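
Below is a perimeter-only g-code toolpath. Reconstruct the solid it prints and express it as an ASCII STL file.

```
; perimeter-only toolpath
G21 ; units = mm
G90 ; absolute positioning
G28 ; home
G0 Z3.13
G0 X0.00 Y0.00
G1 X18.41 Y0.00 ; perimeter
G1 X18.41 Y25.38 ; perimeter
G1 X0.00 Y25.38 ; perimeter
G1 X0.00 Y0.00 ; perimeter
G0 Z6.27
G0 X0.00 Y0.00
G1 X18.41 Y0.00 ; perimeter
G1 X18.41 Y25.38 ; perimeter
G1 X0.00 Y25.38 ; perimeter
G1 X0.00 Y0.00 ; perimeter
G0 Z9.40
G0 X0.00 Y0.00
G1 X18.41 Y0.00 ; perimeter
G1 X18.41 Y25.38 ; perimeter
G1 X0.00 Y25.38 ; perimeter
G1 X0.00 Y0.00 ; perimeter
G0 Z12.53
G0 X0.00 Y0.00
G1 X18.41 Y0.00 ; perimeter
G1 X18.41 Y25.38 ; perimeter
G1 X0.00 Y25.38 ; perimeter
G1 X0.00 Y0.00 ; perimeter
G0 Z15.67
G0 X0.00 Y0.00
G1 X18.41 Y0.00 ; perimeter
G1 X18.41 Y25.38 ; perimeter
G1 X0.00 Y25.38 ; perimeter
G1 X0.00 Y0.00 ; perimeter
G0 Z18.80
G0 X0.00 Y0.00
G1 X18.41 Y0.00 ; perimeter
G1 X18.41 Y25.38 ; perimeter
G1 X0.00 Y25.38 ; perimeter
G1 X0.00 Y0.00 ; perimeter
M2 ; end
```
solid part
  facet normal 0.0000 0.0000 -1.0000
    outer loop
      vertex 18.41 25.38 0.00
      vertex 18.41 0.00 0.00
      vertex 0.00 0.00 0.00
    endloop
  endfacet
  facet normal 0.0000 0.0000 -1.0000
    outer loop
      vertex 0.00 25.38 0.00
      vertex 18.41 25.38 0.00
      vertex 0.00 0.00 0.00
    endloop
  endfacet
  facet normal 0.0000 0.0000 1.0000
    outer loop
      vertex 0.00 0.00 18.80
      vertex 18.41 0.00 18.80
      vertex 18.41 25.38 18.80
    endloop
  endfacet
  facet normal 0.0000 0.0000 1.0000
    outer loop
      vertex 0.00 0.00 18.80
      vertex 18.41 25.38 18.80
      vertex 0.00 25.38 18.80
    endloop
  endfacet
  facet normal 0.0000 -1.0000 0.0000
    outer loop
      vertex 0.00 0.00 0.00
      vertex 18.41 0.00 0.00
      vertex 18.41 0.00 18.80
    endloop
  endfacet
  facet normal 0.0000 -1.0000 0.0000
    outer loop
      vertex 0.00 0.00 0.00
      vertex 18.41 0.00 18.80
      vertex 0.00 0.00 18.80
    endloop
  endfacet
  facet normal 0.0000 1.0000 0.0000
    outer loop
      vertex 18.41 25.38 18.80
      vertex 18.41 25.38 0.00
      vertex 0.00 25.38 0.00
    endloop
  endfacet
  facet normal 0.0000 1.0000 0.0000
    outer loop
      vertex 0.00 25.38 18.80
      vertex 18.41 25.38 18.80
      vertex 0.00 25.38 0.00
    endloop
  endfacet
  facet normal -1.0000 0.0000 0.0000
    outer loop
      vertex 0.00 25.38 18.80
      vertex 0.00 25.38 0.00
      vertex 0.00 0.00 0.00
    endloop
  endfacet
  facet normal -1.0000 0.0000 0.0000
    outer loop
      vertex 0.00 0.00 18.80
      vertex 0.00 25.38 18.80
      vertex 0.00 0.00 0.00
    endloop
  endfacet
  facet normal 1.0000 0.0000 0.0000
    outer loop
      vertex 18.41 0.00 0.00
      vertex 18.41 25.38 0.00
      vertex 18.41 25.38 18.80
    endloop
  endfacet
  facet normal 1.0000 0.0000 0.0000
    outer loop
      vertex 18.41 0.00 0.00
      vertex 18.41 25.38 18.80
      vertex 18.41 0.00 18.80
    endloop
  endfacet
endsolid part

The G0 Z moves step by Δz≈3.13 mm. Every layer's G1 loop is the same polygon, so the solid is a straight extrusion of it from z=0 to z≈18.8. Closing with flat bottom and top caps and triangulating gives 12 facets — a rectangular box, roughly 18.4 × 25.4 mm footprint and 18.8 mm tall.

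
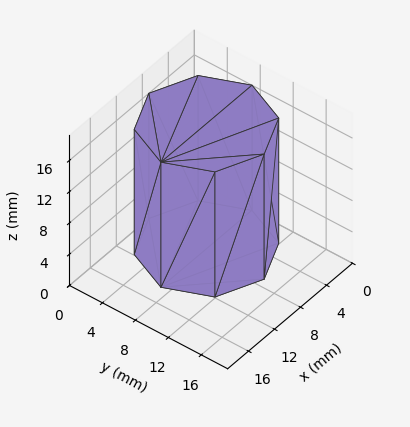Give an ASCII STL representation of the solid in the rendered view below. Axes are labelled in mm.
Reading the render: the shape is a regular 8-sided prism (a cylinder approximated with 8 flat sides), circumscribed radius ≈ 7 mm, height ≈ 16 mm (dimensions read to the nearest mm from the axis ticks). For the STL, each face is triangulated and given an outward normal.

solid part
  facet normal 0.0000 0.0000 -1.0000
    outer loop
      vertex 7.0 14.0 0.0
      vertex 11.9 11.9 0.0
      vertex 14.0 7.0 0.0
    endloop
  endfacet
  facet normal 0.0000 0.0000 -1.0000
    outer loop
      vertex 2.1 11.9 0.0
      vertex 7.0 14.0 0.0
      vertex 14.0 7.0 0.0
    endloop
  endfacet
  facet normal 0.0000 0.0000 -1.0000
    outer loop
      vertex 0.0 7.0 0.0
      vertex 2.1 11.9 0.0
      vertex 14.0 7.0 0.0
    endloop
  endfacet
  facet normal 0.0000 0.0000 -1.0000
    outer loop
      vertex 2.1 2.1 0.0
      vertex 0.0 7.0 0.0
      vertex 14.0 7.0 0.0
    endloop
  endfacet
  facet normal 0.0000 0.0000 -1.0000
    outer loop
      vertex 7.0 0.0 0.0
      vertex 2.1 2.1 0.0
      vertex 14.0 7.0 0.0
    endloop
  endfacet
  facet normal 0.0000 0.0000 -1.0000
    outer loop
      vertex 11.9 2.1 0.0
      vertex 7.0 0.0 0.0
      vertex 14.0 7.0 0.0
    endloop
  endfacet
  facet normal 0.0000 0.0000 1.0000
    outer loop
      vertex 14.0 7.0 16.0
      vertex 11.9 11.9 16.0
      vertex 7.0 14.0 16.0
    endloop
  endfacet
  facet normal 0.0000 0.0000 1.0000
    outer loop
      vertex 14.0 7.0 16.0
      vertex 7.0 14.0 16.0
      vertex 2.1 11.9 16.0
    endloop
  endfacet
  facet normal 0.0000 0.0000 1.0000
    outer loop
      vertex 14.0 7.0 16.0
      vertex 2.1 11.9 16.0
      vertex 0.0 7.0 16.0
    endloop
  endfacet
  facet normal 0.0000 0.0000 1.0000
    outer loop
      vertex 14.0 7.0 16.0
      vertex 0.0 7.0 16.0
      vertex 2.1 2.1 16.0
    endloop
  endfacet
  facet normal 0.0000 0.0000 1.0000
    outer loop
      vertex 14.0 7.0 16.0
      vertex 2.1 2.1 16.0
      vertex 7.0 0.0 16.0
    endloop
  endfacet
  facet normal 0.0000 0.0000 1.0000
    outer loop
      vertex 14.0 7.0 16.0
      vertex 7.0 0.0 16.0
      vertex 11.9 2.1 16.0
    endloop
  endfacet
  facet normal 0.9191 0.3939 0.0000
    outer loop
      vertex 14.0 7.0 0.0
      vertex 11.9 11.9 0.0
      vertex 11.9 11.9 16.0
    endloop
  endfacet
  facet normal 0.9191 0.3939 0.0000
    outer loop
      vertex 14.0 7.0 0.0
      vertex 11.9 11.9 16.0
      vertex 14.0 7.0 16.0
    endloop
  endfacet
  facet normal 0.3939 0.9191 0.0000
    outer loop
      vertex 11.9 11.9 0.0
      vertex 7.0 14.0 0.0
      vertex 7.0 14.0 16.0
    endloop
  endfacet
  facet normal 0.3939 0.9191 0.0000
    outer loop
      vertex 11.9 11.9 0.0
      vertex 7.0 14.0 16.0
      vertex 11.9 11.9 16.0
    endloop
  endfacet
  facet normal -0.3939 0.9191 0.0000
    outer loop
      vertex 7.0 14.0 0.0
      vertex 2.1 11.9 0.0
      vertex 2.1 11.9 16.0
    endloop
  endfacet
  facet normal -0.3939 0.9191 0.0000
    outer loop
      vertex 7.0 14.0 0.0
      vertex 2.1 11.9 16.0
      vertex 7.0 14.0 16.0
    endloop
  endfacet
  facet normal -0.9191 0.3939 0.0000
    outer loop
      vertex 2.1 11.9 0.0
      vertex 0.0 7.0 0.0
      vertex 0.0 7.0 16.0
    endloop
  endfacet
  facet normal -0.9191 0.3939 0.0000
    outer loop
      vertex 2.1 11.9 0.0
      vertex 0.0 7.0 16.0
      vertex 2.1 11.9 16.0
    endloop
  endfacet
  facet normal -0.9191 -0.3939 0.0000
    outer loop
      vertex 0.0 7.0 0.0
      vertex 2.1 2.1 0.0
      vertex 2.1 2.1 16.0
    endloop
  endfacet
  facet normal -0.9191 -0.3939 0.0000
    outer loop
      vertex 0.0 7.0 0.0
      vertex 2.1 2.1 16.0
      vertex 0.0 7.0 16.0
    endloop
  endfacet
  facet normal -0.3939 -0.9191 0.0000
    outer loop
      vertex 2.1 2.1 0.0
      vertex 7.0 0.0 0.0
      vertex 7.0 0.0 16.0
    endloop
  endfacet
  facet normal -0.3939 -0.9191 0.0000
    outer loop
      vertex 2.1 2.1 0.0
      vertex 7.0 0.0 16.0
      vertex 2.1 2.1 16.0
    endloop
  endfacet
  facet normal 0.3939 -0.9191 0.0000
    outer loop
      vertex 7.0 0.0 0.0
      vertex 11.9 2.1 0.0
      vertex 11.9 2.1 16.0
    endloop
  endfacet
  facet normal 0.3939 -0.9191 0.0000
    outer loop
      vertex 7.0 0.0 0.0
      vertex 11.9 2.1 16.0
      vertex 7.0 0.0 16.0
    endloop
  endfacet
  facet normal 0.9191 -0.3939 0.0000
    outer loop
      vertex 11.9 2.1 0.0
      vertex 14.0 7.0 0.0
      vertex 14.0 7.0 16.0
    endloop
  endfacet
  facet normal 0.9191 -0.3939 0.0000
    outer loop
      vertex 11.9 2.1 0.0
      vertex 14.0 7.0 16.0
      vertex 11.9 2.1 16.0
    endloop
  endfacet
endsolid part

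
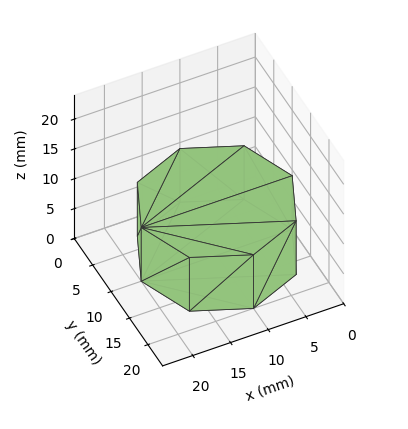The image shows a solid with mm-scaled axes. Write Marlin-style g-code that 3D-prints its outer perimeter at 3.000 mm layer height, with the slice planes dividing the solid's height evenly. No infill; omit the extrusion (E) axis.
Reading the render: the shape is a regular 8-sided prism (a cylinder approximated with 8 flat sides), circumscribed radius ≈ 10 mm, height ≈ 9 mm (dimensions read to the nearest mm from the axis ticks). For the g-code, the solid's height is divided into equal slices at the stated Δz and each level perimeter traced with G1 moves after a G0 lift.

; perimeter-only toolpath
G21 ; units = mm
G90 ; absolute positioning
G28 ; home
; layer 1
G0 Z3.000
G0 X20.000 Y10.000
G1 X17.071 Y17.071
G1 X10.000 Y20.000
G1 X2.929 Y17.071
G1 X0.000 Y10.000
G1 X2.929 Y2.929
G1 X10.000 Y0.000
G1 X17.071 Y2.929
G1 X20.000 Y10.000
; layer 2
G0 Z6.000
G0 X20.000 Y10.000
G1 X17.071 Y17.071
G1 X10.000 Y20.000
G1 X2.929 Y17.071
G1 X0.000 Y10.000
G1 X2.929 Y2.929
G1 X10.000 Y0.000
G1 X17.071 Y2.929
G1 X20.000 Y10.000
; layer 3
G0 Z9.000
G0 X20.000 Y10.000
G1 X17.071 Y17.071
G1 X10.000 Y20.000
G1 X2.929 Y17.071
G1 X0.000 Y10.000
G1 X2.929 Y2.929
G1 X10.000 Y0.000
G1 X17.071 Y2.929
G1 X20.000 Y10.000
M2 ; end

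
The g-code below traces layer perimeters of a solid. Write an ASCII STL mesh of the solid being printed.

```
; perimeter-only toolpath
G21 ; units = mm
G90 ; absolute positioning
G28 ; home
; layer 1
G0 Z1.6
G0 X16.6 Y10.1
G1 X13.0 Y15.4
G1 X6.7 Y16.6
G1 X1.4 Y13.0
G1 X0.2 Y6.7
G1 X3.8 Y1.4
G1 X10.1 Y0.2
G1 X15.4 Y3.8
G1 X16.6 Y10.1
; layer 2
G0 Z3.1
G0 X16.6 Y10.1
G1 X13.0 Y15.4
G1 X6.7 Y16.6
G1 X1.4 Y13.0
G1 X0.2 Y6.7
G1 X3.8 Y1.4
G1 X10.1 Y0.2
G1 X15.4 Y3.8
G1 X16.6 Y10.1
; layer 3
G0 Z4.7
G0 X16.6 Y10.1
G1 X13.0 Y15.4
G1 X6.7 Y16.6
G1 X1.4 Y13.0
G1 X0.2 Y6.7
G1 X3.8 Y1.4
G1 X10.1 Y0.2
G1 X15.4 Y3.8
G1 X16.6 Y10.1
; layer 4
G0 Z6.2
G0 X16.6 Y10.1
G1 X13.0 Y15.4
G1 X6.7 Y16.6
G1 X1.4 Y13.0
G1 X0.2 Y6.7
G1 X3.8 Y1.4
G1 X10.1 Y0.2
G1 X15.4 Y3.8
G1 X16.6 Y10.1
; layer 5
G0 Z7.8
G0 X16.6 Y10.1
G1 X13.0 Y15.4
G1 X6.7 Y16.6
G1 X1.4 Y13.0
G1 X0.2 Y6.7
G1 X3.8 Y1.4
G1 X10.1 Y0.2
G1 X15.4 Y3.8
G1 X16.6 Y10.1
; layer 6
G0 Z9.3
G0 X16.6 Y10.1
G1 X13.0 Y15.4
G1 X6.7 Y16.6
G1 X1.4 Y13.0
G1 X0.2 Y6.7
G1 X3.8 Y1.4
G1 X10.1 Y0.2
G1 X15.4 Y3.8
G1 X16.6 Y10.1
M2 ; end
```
solid part
  facet normal 0.0000 0.0000 -1.0000
    outer loop
      vertex 6.7 16.6 0.0
      vertex 13.0 15.4 0.0
      vertex 16.6 10.1 0.0
    endloop
  endfacet
  facet normal 0.0000 0.0000 -1.0000
    outer loop
      vertex 1.4 13.0 0.0
      vertex 6.7 16.6 0.0
      vertex 16.6 10.1 0.0
    endloop
  endfacet
  facet normal 0.0000 0.0000 -1.0000
    outer loop
      vertex 0.2 6.7 0.0
      vertex 1.4 13.0 0.0
      vertex 16.6 10.1 0.0
    endloop
  endfacet
  facet normal 0.0000 0.0000 -1.0000
    outer loop
      vertex 3.8 1.4 0.0
      vertex 0.2 6.7 0.0
      vertex 16.6 10.1 0.0
    endloop
  endfacet
  facet normal 0.0000 0.0000 -1.0000
    outer loop
      vertex 10.1 0.2 0.0
      vertex 3.8 1.4 0.0
      vertex 16.6 10.1 0.0
    endloop
  endfacet
  facet normal 0.0000 0.0000 -1.0000
    outer loop
      vertex 15.4 3.8 0.0
      vertex 10.1 0.2 0.0
      vertex 16.6 10.1 0.0
    endloop
  endfacet
  facet normal 0.0000 0.0000 1.0000
    outer loop
      vertex 16.6 10.1 9.3
      vertex 13.0 15.4 9.3
      vertex 6.7 16.6 9.3
    endloop
  endfacet
  facet normal 0.0000 0.0000 1.0000
    outer loop
      vertex 16.6 10.1 9.3
      vertex 6.7 16.6 9.3
      vertex 1.4 13.0 9.3
    endloop
  endfacet
  facet normal 0.0000 0.0000 1.0000
    outer loop
      vertex 16.6 10.1 9.3
      vertex 1.4 13.0 9.3
      vertex 0.2 6.7 9.3
    endloop
  endfacet
  facet normal 0.0000 0.0000 1.0000
    outer loop
      vertex 16.6 10.1 9.3
      vertex 0.2 6.7 9.3
      vertex 3.8 1.4 9.3
    endloop
  endfacet
  facet normal 0.0000 0.0000 1.0000
    outer loop
      vertex 16.6 10.1 9.3
      vertex 3.8 1.4 9.3
      vertex 10.1 0.2 9.3
    endloop
  endfacet
  facet normal 0.0000 0.0000 1.0000
    outer loop
      vertex 16.6 10.1 9.3
      vertex 10.1 0.2 9.3
      vertex 15.4 3.8 9.3
    endloop
  endfacet
  facet normal 0.8272 0.5619 0.0000
    outer loop
      vertex 16.6 10.1 0.0
      vertex 13.0 15.4 0.0
      vertex 13.0 15.4 9.3
    endloop
  endfacet
  facet normal 0.8272 0.5619 0.0000
    outer loop
      vertex 16.6 10.1 0.0
      vertex 13.0 15.4 9.3
      vertex 16.6 10.1 9.3
    endloop
  endfacet
  facet normal 0.1871 0.9823 0.0000
    outer loop
      vertex 13.0 15.4 0.0
      vertex 6.7 16.6 0.0
      vertex 6.7 16.6 9.3
    endloop
  endfacet
  facet normal 0.1871 0.9823 0.0000
    outer loop
      vertex 13.0 15.4 0.0
      vertex 6.7 16.6 9.3
      vertex 13.0 15.4 9.3
    endloop
  endfacet
  facet normal -0.5619 0.8272 0.0000
    outer loop
      vertex 6.7 16.6 0.0
      vertex 1.4 13.0 0.0
      vertex 1.4 13.0 9.3
    endloop
  endfacet
  facet normal -0.5619 0.8272 0.0000
    outer loop
      vertex 6.7 16.6 0.0
      vertex 1.4 13.0 9.3
      vertex 6.7 16.6 9.3
    endloop
  endfacet
  facet normal -0.9823 0.1871 0.0000
    outer loop
      vertex 1.4 13.0 0.0
      vertex 0.2 6.7 0.0
      vertex 0.2 6.7 9.3
    endloop
  endfacet
  facet normal -0.9823 0.1871 0.0000
    outer loop
      vertex 1.4 13.0 0.0
      vertex 0.2 6.7 9.3
      vertex 1.4 13.0 9.3
    endloop
  endfacet
  facet normal -0.8272 -0.5619 0.0000
    outer loop
      vertex 0.2 6.7 0.0
      vertex 3.8 1.4 0.0
      vertex 3.8 1.4 9.3
    endloop
  endfacet
  facet normal -0.8272 -0.5619 0.0000
    outer loop
      vertex 0.2 6.7 0.0
      vertex 3.8 1.4 9.3
      vertex 0.2 6.7 9.3
    endloop
  endfacet
  facet normal -0.1871 -0.9823 0.0000
    outer loop
      vertex 3.8 1.4 0.0
      vertex 10.1 0.2 0.0
      vertex 10.1 0.2 9.3
    endloop
  endfacet
  facet normal -0.1871 -0.9823 0.0000
    outer loop
      vertex 3.8 1.4 0.0
      vertex 10.1 0.2 9.3
      vertex 3.8 1.4 9.3
    endloop
  endfacet
  facet normal 0.5619 -0.8272 0.0000
    outer loop
      vertex 10.1 0.2 0.0
      vertex 15.4 3.8 0.0
      vertex 15.4 3.8 9.3
    endloop
  endfacet
  facet normal 0.5619 -0.8272 0.0000
    outer loop
      vertex 10.1 0.2 0.0
      vertex 15.4 3.8 9.3
      vertex 10.1 0.2 9.3
    endloop
  endfacet
  facet normal 0.9823 -0.1871 0.0000
    outer loop
      vertex 15.4 3.8 0.0
      vertex 16.6 10.1 0.0
      vertex 16.6 10.1 9.3
    endloop
  endfacet
  facet normal 0.9823 -0.1871 0.0000
    outer loop
      vertex 15.4 3.8 0.0
      vertex 16.6 10.1 9.3
      vertex 15.4 3.8 9.3
    endloop
  endfacet
endsolid part

The G0 Z moves step by Δz≈1.6 mm. Every layer's G1 loop is the same polygon, so the solid is a straight extrusion of it from z=0 to z≈9.3. Closing with flat bottom and top caps and triangulating gives 28 facets — a regular 8-sided prism (a cylinder approximated with 8 flat sides), circumscribed radius ≈ 8.4 mm, height ≈ 9.3 mm.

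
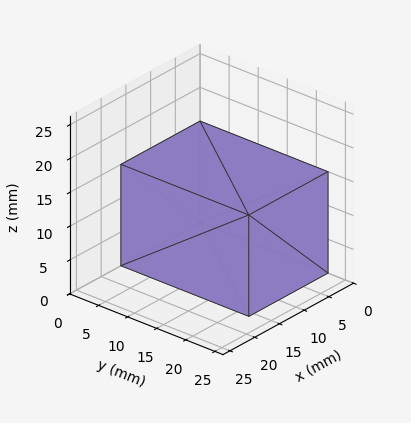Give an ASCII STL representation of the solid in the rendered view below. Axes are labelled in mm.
Reading the render: the shape is a rectangular box, roughly 16 × 22 mm footprint and 15 mm tall (dimensions read to the nearest mm from the axis ticks). For the STL, each face is triangulated and given an outward normal.

solid part
  facet normal 0.0000 0.0000 -1.0000
    outer loop
      vertex 16.00 22.00 0.00
      vertex 16.00 0.00 0.00
      vertex 0.00 0.00 0.00
    endloop
  endfacet
  facet normal 0.0000 0.0000 -1.0000
    outer loop
      vertex 0.00 22.00 0.00
      vertex 16.00 22.00 0.00
      vertex 0.00 0.00 0.00
    endloop
  endfacet
  facet normal 0.0000 0.0000 1.0000
    outer loop
      vertex 0.00 0.00 15.00
      vertex 16.00 0.00 15.00
      vertex 16.00 22.00 15.00
    endloop
  endfacet
  facet normal 0.0000 0.0000 1.0000
    outer loop
      vertex 0.00 0.00 15.00
      vertex 16.00 22.00 15.00
      vertex 0.00 22.00 15.00
    endloop
  endfacet
  facet normal 0.0000 -1.0000 0.0000
    outer loop
      vertex 0.00 0.00 0.00
      vertex 16.00 0.00 0.00
      vertex 16.00 0.00 15.00
    endloop
  endfacet
  facet normal 0.0000 -1.0000 0.0000
    outer loop
      vertex 0.00 0.00 0.00
      vertex 16.00 0.00 15.00
      vertex 0.00 0.00 15.00
    endloop
  endfacet
  facet normal 0.0000 1.0000 0.0000
    outer loop
      vertex 16.00 22.00 15.00
      vertex 16.00 22.00 0.00
      vertex 0.00 22.00 0.00
    endloop
  endfacet
  facet normal 0.0000 1.0000 0.0000
    outer loop
      vertex 0.00 22.00 15.00
      vertex 16.00 22.00 15.00
      vertex 0.00 22.00 0.00
    endloop
  endfacet
  facet normal -1.0000 0.0000 0.0000
    outer loop
      vertex 0.00 22.00 15.00
      vertex 0.00 22.00 0.00
      vertex 0.00 0.00 0.00
    endloop
  endfacet
  facet normal -1.0000 0.0000 0.0000
    outer loop
      vertex 0.00 0.00 15.00
      vertex 0.00 22.00 15.00
      vertex 0.00 0.00 0.00
    endloop
  endfacet
  facet normal 1.0000 0.0000 0.0000
    outer loop
      vertex 16.00 0.00 0.00
      vertex 16.00 22.00 0.00
      vertex 16.00 22.00 15.00
    endloop
  endfacet
  facet normal 1.0000 0.0000 0.0000
    outer loop
      vertex 16.00 0.00 0.00
      vertex 16.00 22.00 15.00
      vertex 16.00 0.00 15.00
    endloop
  endfacet
endsolid part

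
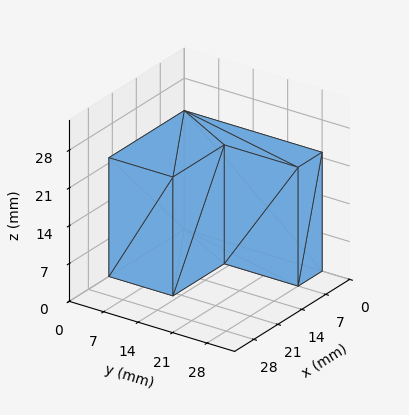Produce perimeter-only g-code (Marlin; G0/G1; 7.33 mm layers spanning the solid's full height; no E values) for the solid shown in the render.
Reading the render: the shape is an L-shaped prism: outer 22 × 28 mm, arm thicknesses ≈ 13 mm (horizontal) and 7 mm (vertical), extruded 22 mm in z (dimensions read to the nearest mm from the axis ticks). For the g-code, the solid's height is divided into equal slices at the stated Δz and each level perimeter traced with G1 moves after a G0 lift.

; perimeter-only toolpath
G21 ; units = mm
G90 ; absolute positioning
G28 ; home
; layer 1
G0 Z7.33
G0 X0.00 Y0.00
G1 X22.00 Y0.00
G1 X22.00 Y13.00
G1 X7.00 Y13.00
G1 X7.00 Y28.00
G1 X0.00 Y28.00
G1 X0.00 Y0.00
; layer 2
G0 Z14.67
G0 X0.00 Y0.00
G1 X22.00 Y0.00
G1 X22.00 Y13.00
G1 X7.00 Y13.00
G1 X7.00 Y28.00
G1 X0.00 Y28.00
G1 X0.00 Y0.00
; layer 3
G0 Z22.00
G0 X0.00 Y0.00
G1 X22.00 Y0.00
G1 X22.00 Y13.00
G1 X7.00 Y13.00
G1 X7.00 Y28.00
G1 X0.00 Y28.00
G1 X0.00 Y0.00
M2 ; end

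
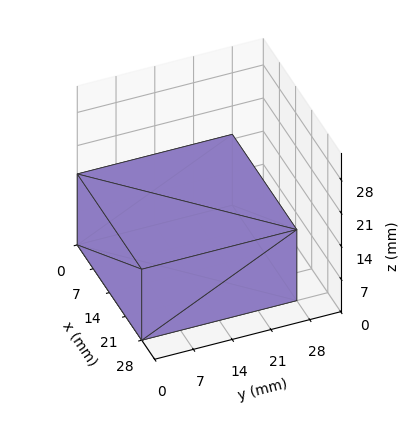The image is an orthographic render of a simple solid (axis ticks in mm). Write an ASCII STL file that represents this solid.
Reading the render: the shape is a rectangular box, roughly 28 × 28 mm footprint and 15 mm tall (dimensions read to the nearest mm from the axis ticks). For the STL, each face is triangulated and given an outward normal.

solid part
  facet normal 0.0000 0.0000 -1.0000
    outer loop
      vertex 28.00 28.00 0.00
      vertex 28.00 0.00 0.00
      vertex 0.00 0.00 0.00
    endloop
  endfacet
  facet normal 0.0000 0.0000 -1.0000
    outer loop
      vertex 0.00 28.00 0.00
      vertex 28.00 28.00 0.00
      vertex 0.00 0.00 0.00
    endloop
  endfacet
  facet normal 0.0000 0.0000 1.0000
    outer loop
      vertex 0.00 0.00 15.00
      vertex 28.00 0.00 15.00
      vertex 28.00 28.00 15.00
    endloop
  endfacet
  facet normal 0.0000 0.0000 1.0000
    outer loop
      vertex 0.00 0.00 15.00
      vertex 28.00 28.00 15.00
      vertex 0.00 28.00 15.00
    endloop
  endfacet
  facet normal 0.0000 -1.0000 0.0000
    outer loop
      vertex 0.00 0.00 0.00
      vertex 28.00 0.00 0.00
      vertex 28.00 0.00 15.00
    endloop
  endfacet
  facet normal 0.0000 -1.0000 0.0000
    outer loop
      vertex 0.00 0.00 0.00
      vertex 28.00 0.00 15.00
      vertex 0.00 0.00 15.00
    endloop
  endfacet
  facet normal 0.0000 1.0000 0.0000
    outer loop
      vertex 28.00 28.00 15.00
      vertex 28.00 28.00 0.00
      vertex 0.00 28.00 0.00
    endloop
  endfacet
  facet normal 0.0000 1.0000 0.0000
    outer loop
      vertex 0.00 28.00 15.00
      vertex 28.00 28.00 15.00
      vertex 0.00 28.00 0.00
    endloop
  endfacet
  facet normal -1.0000 0.0000 0.0000
    outer loop
      vertex 0.00 28.00 15.00
      vertex 0.00 28.00 0.00
      vertex 0.00 0.00 0.00
    endloop
  endfacet
  facet normal -1.0000 0.0000 0.0000
    outer loop
      vertex 0.00 0.00 15.00
      vertex 0.00 28.00 15.00
      vertex 0.00 0.00 0.00
    endloop
  endfacet
  facet normal 1.0000 0.0000 0.0000
    outer loop
      vertex 28.00 0.00 0.00
      vertex 28.00 28.00 0.00
      vertex 28.00 28.00 15.00
    endloop
  endfacet
  facet normal 1.0000 0.0000 0.0000
    outer loop
      vertex 28.00 0.00 0.00
      vertex 28.00 28.00 15.00
      vertex 28.00 0.00 15.00
    endloop
  endfacet
endsolid part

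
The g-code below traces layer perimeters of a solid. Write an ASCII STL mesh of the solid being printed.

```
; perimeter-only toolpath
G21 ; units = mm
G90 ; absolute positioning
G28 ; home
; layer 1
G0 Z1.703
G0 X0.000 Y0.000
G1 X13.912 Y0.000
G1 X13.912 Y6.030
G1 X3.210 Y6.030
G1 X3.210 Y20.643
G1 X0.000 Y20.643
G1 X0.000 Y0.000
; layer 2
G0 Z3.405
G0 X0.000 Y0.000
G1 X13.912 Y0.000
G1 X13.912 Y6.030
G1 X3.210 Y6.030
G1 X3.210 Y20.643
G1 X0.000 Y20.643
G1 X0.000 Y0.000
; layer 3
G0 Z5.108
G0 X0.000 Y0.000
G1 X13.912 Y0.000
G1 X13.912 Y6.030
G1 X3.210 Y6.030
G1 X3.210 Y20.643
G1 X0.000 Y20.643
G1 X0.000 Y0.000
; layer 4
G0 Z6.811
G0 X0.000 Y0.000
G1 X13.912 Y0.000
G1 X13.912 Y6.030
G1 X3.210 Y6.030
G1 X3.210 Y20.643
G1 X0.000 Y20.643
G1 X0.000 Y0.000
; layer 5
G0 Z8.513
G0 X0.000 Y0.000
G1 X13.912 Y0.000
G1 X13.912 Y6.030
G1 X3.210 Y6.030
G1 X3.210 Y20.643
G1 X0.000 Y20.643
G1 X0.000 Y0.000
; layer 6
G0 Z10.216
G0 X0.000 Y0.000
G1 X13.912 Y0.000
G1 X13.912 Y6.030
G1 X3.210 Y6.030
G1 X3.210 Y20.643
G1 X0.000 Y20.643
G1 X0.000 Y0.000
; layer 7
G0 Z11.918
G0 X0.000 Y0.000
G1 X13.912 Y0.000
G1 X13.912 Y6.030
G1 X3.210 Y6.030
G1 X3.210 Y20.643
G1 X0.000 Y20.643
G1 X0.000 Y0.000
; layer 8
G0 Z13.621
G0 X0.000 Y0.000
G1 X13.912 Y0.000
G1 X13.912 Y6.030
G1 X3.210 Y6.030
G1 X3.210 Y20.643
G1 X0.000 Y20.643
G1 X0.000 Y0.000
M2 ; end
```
solid part
  facet normal 0.0000 0.0000 -1.0000
    outer loop
      vertex 13.912 6.030 0.000
      vertex 13.912 0.000 0.000
      vertex 0.000 0.000 0.000
    endloop
  endfacet
  facet normal 0.0000 0.0000 -1.0000
    outer loop
      vertex 3.210 6.030 0.000
      vertex 13.912 6.030 0.000
      vertex 0.000 0.000 0.000
    endloop
  endfacet
  facet normal 0.0000 0.0000 -1.0000
    outer loop
      vertex 3.210 20.643 0.000
      vertex 3.210 6.030 0.000
      vertex 0.000 0.000 0.000
    endloop
  endfacet
  facet normal 0.0000 0.0000 -1.0000
    outer loop
      vertex 0.000 20.643 0.000
      vertex 3.210 20.643 0.000
      vertex 0.000 0.000 0.000
    endloop
  endfacet
  facet normal 0.0000 0.0000 1.0000
    outer loop
      vertex 0.000 0.000 13.621
      vertex 13.912 0.000 13.621
      vertex 13.912 6.030 13.621
    endloop
  endfacet
  facet normal 0.0000 0.0000 1.0000
    outer loop
      vertex 0.000 0.000 13.621
      vertex 13.912 6.030 13.621
      vertex 3.210 6.030 13.621
    endloop
  endfacet
  facet normal 0.0000 0.0000 1.0000
    outer loop
      vertex 0.000 0.000 13.621
      vertex 3.210 6.030 13.621
      vertex 3.210 20.643 13.621
    endloop
  endfacet
  facet normal 0.0000 0.0000 1.0000
    outer loop
      vertex 0.000 0.000 13.621
      vertex 3.210 20.643 13.621
      vertex 0.000 20.643 13.621
    endloop
  endfacet
  facet normal 0.0000 -1.0000 0.0000
    outer loop
      vertex 0.000 0.000 0.000
      vertex 13.912 0.000 0.000
      vertex 13.912 0.000 13.621
    endloop
  endfacet
  facet normal 0.0000 -1.0000 0.0000
    outer loop
      vertex 0.000 0.000 0.000
      vertex 13.912 0.000 13.621
      vertex 0.000 0.000 13.621
    endloop
  endfacet
  facet normal 1.0000 0.0000 0.0000
    outer loop
      vertex 13.912 0.000 0.000
      vertex 13.912 6.030 0.000
      vertex 13.912 6.030 13.621
    endloop
  endfacet
  facet normal 1.0000 0.0000 0.0000
    outer loop
      vertex 13.912 0.000 0.000
      vertex 13.912 6.030 13.621
      vertex 13.912 0.000 13.621
    endloop
  endfacet
  facet normal 0.0000 1.0000 0.0000
    outer loop
      vertex 13.912 6.030 0.000
      vertex 3.210 6.030 0.000
      vertex 3.210 6.030 13.621
    endloop
  endfacet
  facet normal 0.0000 1.0000 0.0000
    outer loop
      vertex 13.912 6.030 0.000
      vertex 3.210 6.030 13.621
      vertex 13.912 6.030 13.621
    endloop
  endfacet
  facet normal 1.0000 0.0000 0.0000
    outer loop
      vertex 3.210 6.030 0.000
      vertex 3.210 20.643 0.000
      vertex 3.210 20.643 13.621
    endloop
  endfacet
  facet normal 1.0000 0.0000 0.0000
    outer loop
      vertex 3.210 6.030 0.000
      vertex 3.210 20.643 13.621
      vertex 3.210 6.030 13.621
    endloop
  endfacet
  facet normal 0.0000 1.0000 0.0000
    outer loop
      vertex 3.210 20.643 0.000
      vertex 0.000 20.643 0.000
      vertex 0.000 20.643 13.621
    endloop
  endfacet
  facet normal 0.0000 1.0000 0.0000
    outer loop
      vertex 3.210 20.643 0.000
      vertex 0.000 20.643 13.621
      vertex 3.210 20.643 13.621
    endloop
  endfacet
  facet normal -1.0000 0.0000 0.0000
    outer loop
      vertex 0.000 20.643 0.000
      vertex 0.000 0.000 0.000
      vertex 0.000 0.000 13.621
    endloop
  endfacet
  facet normal -1.0000 0.0000 0.0000
    outer loop
      vertex 0.000 20.643 0.000
      vertex 0.000 0.000 13.621
      vertex 0.000 20.643 13.621
    endloop
  endfacet
endsolid part

The G0 Z moves step by Δz≈1.703 mm. Every layer's G1 loop is the same polygon, so the solid is a straight extrusion of it from z=0 to z≈13.6. Closing with flat bottom and top caps and triangulating gives 20 facets — an L-shaped prism: outer 13.9 × 20.6 mm, arm thicknesses ≈ 6.03 mm (horizontal) and 3.21 mm (vertical), extruded 13.6 mm in z.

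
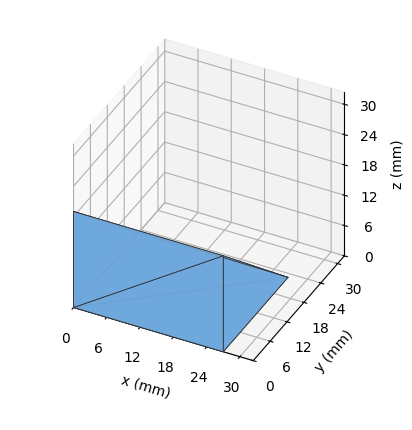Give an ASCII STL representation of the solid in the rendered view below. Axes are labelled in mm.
Reading the render: the shape is a wedge (ramp): 27 × 23 mm base, rising to 19 mm along the y=0 edge and sloping linearly to z=0 at y=23 (dimensions read to the nearest mm from the axis ticks). For the STL, each face is triangulated and given an outward normal.

solid part
  facet normal 0.0000 0.0000 -1.0000
    outer loop
      vertex 27.0 23.0 0.0
      vertex 27.0 0.0 0.0
      vertex 0.0 0.0 0.0
    endloop
  endfacet
  facet normal 0.0000 0.0000 -1.0000
    outer loop
      vertex 0.0 23.0 0.0
      vertex 27.0 23.0 0.0
      vertex 0.0 0.0 0.0
    endloop
  endfacet
  facet normal 0.0000 -1.0000 0.0000
    outer loop
      vertex 0.0 0.0 0.0
      vertex 27.0 0.0 0.0
      vertex 27.0 0.0 19.0
    endloop
  endfacet
  facet normal 0.0000 -1.0000 0.0000
    outer loop
      vertex 0.0 0.0 0.0
      vertex 27.0 0.0 19.0
      vertex 0.0 0.0 19.0
    endloop
  endfacet
  facet normal 0.0000 0.6369 0.7710
    outer loop
      vertex 0.0 0.0 19.0
      vertex 27.0 0.0 19.0
      vertex 27.0 23.0 0.0
    endloop
  endfacet
  facet normal 0.0000 0.6369 0.7710
    outer loop
      vertex 0.0 0.0 19.0
      vertex 27.0 23.0 0.0
      vertex 0.0 23.0 0.0
    endloop
  endfacet
  facet normal -1.0000 0.0000 0.0000
    outer loop
      vertex 0.0 0.0 19.0
      vertex 0.0 23.0 0.0
      vertex 0.0 0.0 0.0
    endloop
  endfacet
  facet normal 1.0000 0.0000 0.0000
    outer loop
      vertex 27.0 0.0 0.0
      vertex 27.0 23.0 0.0
      vertex 27.0 0.0 19.0
    endloop
  endfacet
endsolid part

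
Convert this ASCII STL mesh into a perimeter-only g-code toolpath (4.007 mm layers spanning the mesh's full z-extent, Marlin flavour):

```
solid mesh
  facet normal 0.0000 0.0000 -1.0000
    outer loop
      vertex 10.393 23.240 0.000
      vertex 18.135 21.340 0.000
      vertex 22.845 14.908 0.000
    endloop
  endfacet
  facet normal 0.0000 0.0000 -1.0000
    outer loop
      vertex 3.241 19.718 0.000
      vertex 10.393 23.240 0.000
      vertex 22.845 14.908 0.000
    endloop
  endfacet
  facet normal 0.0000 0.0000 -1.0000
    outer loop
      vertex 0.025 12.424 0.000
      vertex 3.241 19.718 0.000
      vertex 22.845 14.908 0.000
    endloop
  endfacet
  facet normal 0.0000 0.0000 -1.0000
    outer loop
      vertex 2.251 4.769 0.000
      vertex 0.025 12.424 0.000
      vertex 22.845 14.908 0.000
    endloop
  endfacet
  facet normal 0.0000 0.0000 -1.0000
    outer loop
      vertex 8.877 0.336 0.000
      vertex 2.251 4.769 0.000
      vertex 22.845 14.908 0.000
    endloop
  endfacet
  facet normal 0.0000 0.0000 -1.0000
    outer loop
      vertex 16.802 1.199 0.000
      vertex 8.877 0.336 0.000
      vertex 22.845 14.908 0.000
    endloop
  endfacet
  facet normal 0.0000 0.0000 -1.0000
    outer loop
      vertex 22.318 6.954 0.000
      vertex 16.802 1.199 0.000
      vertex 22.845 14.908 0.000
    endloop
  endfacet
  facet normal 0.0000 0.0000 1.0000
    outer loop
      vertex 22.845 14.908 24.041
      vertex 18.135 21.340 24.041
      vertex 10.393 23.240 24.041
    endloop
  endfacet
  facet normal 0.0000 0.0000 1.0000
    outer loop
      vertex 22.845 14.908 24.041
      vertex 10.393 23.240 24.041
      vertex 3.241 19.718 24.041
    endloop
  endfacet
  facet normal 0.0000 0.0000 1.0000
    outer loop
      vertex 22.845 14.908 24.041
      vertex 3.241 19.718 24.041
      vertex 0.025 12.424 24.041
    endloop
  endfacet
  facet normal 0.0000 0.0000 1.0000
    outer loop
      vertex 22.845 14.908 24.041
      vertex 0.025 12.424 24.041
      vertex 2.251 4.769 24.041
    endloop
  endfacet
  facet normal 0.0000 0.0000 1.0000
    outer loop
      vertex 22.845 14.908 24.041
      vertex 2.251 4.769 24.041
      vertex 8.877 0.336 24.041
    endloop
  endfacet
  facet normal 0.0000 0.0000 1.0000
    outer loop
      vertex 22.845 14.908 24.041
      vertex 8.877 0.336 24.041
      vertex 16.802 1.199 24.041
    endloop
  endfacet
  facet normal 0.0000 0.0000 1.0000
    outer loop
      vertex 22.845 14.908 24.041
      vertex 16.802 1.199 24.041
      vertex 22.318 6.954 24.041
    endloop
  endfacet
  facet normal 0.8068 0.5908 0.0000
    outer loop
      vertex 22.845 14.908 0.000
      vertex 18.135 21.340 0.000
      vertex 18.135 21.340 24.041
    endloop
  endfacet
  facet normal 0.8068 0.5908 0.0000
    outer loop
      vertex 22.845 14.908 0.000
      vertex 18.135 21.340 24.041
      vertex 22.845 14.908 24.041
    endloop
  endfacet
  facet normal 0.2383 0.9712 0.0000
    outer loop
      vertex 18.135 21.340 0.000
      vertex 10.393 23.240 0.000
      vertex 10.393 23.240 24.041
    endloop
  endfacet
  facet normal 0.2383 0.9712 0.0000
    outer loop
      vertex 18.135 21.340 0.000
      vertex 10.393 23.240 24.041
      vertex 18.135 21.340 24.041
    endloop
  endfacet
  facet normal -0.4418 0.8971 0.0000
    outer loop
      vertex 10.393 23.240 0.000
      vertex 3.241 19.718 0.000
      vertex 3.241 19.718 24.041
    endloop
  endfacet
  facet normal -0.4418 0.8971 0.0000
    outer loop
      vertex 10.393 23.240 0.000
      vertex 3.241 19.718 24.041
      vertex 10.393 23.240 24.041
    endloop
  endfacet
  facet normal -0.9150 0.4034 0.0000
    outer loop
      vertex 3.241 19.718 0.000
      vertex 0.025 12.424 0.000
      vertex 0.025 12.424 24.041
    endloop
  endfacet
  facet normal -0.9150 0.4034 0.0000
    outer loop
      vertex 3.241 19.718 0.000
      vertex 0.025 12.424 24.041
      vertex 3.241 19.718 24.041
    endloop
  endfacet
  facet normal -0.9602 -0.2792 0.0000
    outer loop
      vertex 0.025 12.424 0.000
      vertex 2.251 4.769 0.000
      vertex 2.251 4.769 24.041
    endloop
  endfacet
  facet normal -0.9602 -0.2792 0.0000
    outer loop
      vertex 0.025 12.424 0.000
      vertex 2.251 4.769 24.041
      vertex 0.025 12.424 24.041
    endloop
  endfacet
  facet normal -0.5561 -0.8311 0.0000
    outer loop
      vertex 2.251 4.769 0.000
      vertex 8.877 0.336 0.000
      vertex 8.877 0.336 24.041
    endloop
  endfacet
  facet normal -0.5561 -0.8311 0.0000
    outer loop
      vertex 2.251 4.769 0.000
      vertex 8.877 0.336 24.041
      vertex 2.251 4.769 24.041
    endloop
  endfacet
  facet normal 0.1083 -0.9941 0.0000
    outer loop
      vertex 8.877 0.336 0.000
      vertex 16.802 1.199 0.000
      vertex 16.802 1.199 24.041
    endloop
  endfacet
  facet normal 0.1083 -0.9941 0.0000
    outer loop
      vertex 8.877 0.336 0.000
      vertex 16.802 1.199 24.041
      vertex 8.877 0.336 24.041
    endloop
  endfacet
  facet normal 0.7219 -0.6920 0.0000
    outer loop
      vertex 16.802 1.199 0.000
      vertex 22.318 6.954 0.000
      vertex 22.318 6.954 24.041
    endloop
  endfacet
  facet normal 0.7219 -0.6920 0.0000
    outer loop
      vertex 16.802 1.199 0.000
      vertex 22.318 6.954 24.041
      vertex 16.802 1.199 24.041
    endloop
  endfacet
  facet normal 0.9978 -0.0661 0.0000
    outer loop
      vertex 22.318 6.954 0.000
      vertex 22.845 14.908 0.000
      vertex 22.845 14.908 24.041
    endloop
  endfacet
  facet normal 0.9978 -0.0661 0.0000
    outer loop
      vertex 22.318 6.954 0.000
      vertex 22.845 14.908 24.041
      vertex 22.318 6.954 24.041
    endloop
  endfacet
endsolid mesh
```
; perimeter-only toolpath
G21 ; units = mm
G90 ; absolute positioning
G28 ; home
; layer 1
G0 Z4.007
G0 X22.845 Y14.908
G1 X18.135 Y21.340
G1 X10.393 Y23.240
G1 X3.241 Y19.718
G1 X0.025 Y12.424
G1 X2.251 Y4.769
G1 X8.877 Y0.336
G1 X16.802 Y1.199
G1 X22.318 Y6.954
G1 X22.845 Y14.908
; layer 2
G0 Z8.014
G0 X22.845 Y14.908
G1 X18.135 Y21.340
G1 X10.393 Y23.240
G1 X3.241 Y19.718
G1 X0.025 Y12.424
G1 X2.251 Y4.769
G1 X8.877 Y0.336
G1 X16.802 Y1.199
G1 X22.318 Y6.954
G1 X22.845 Y14.908
; layer 3
G0 Z12.021
G0 X22.845 Y14.908
G1 X18.135 Y21.340
G1 X10.393 Y23.240
G1 X3.241 Y19.718
G1 X0.025 Y12.424
G1 X2.251 Y4.769
G1 X8.877 Y0.336
G1 X16.802 Y1.199
G1 X22.318 Y6.954
G1 X22.845 Y14.908
; layer 4
G0 Z16.027
G0 X22.845 Y14.908
G1 X18.135 Y21.340
G1 X10.393 Y23.240
G1 X3.241 Y19.718
G1 X0.025 Y12.424
G1 X2.251 Y4.769
G1 X8.877 Y0.336
G1 X16.802 Y1.199
G1 X22.318 Y6.954
G1 X22.845 Y14.908
; layer 5
G0 Z20.034
G0 X22.845 Y14.908
G1 X18.135 Y21.340
G1 X10.393 Y23.240
G1 X3.241 Y19.718
G1 X0.025 Y12.424
G1 X2.251 Y4.769
G1 X8.877 Y0.336
G1 X16.802 Y1.199
G1 X22.318 Y6.954
G1 X22.845 Y14.908
; layer 6
G0 Z24.041
G0 X22.845 Y14.908
G1 X18.135 Y21.340
G1 X10.393 Y23.240
G1 X3.241 Y19.718
G1 X0.025 Y12.424
G1 X2.251 Y4.769
G1 X8.877 Y0.336
G1 X16.802 Y1.199
G1 X22.318 Y6.954
G1 X22.845 Y14.908
M2 ; end

The solid is a regular 9-sided prism (a cylinder approximated with 9 flat sides), circumscribed radius ≈ 11.7 mm, height ≈ 24 mm. Slicing at Δz = 4.007 mm — 6 equal slices spanning the solid's height, so layer i sits at z = i·h/6 — gives 6 non-empty perimeters. Each is a 9-segment closed polygon; G0 lifts to the layer z and rapids to the start vertex, then G1 traces the edges.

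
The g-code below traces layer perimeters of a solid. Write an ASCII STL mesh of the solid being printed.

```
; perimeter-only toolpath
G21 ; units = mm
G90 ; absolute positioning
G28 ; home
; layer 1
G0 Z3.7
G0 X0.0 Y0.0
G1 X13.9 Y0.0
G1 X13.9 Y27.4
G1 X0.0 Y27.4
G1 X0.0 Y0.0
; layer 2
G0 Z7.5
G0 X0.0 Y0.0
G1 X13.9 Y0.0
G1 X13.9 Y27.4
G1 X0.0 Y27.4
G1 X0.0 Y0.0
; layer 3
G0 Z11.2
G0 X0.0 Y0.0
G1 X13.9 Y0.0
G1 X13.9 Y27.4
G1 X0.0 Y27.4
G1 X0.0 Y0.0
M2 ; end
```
solid part
  facet normal 0.0000 0.0000 -1.0000
    outer loop
      vertex 13.9 27.4 0.0
      vertex 13.9 0.0 0.0
      vertex 0.0 0.0 0.0
    endloop
  endfacet
  facet normal 0.0000 0.0000 -1.0000
    outer loop
      vertex 0.0 27.4 0.0
      vertex 13.9 27.4 0.0
      vertex 0.0 0.0 0.0
    endloop
  endfacet
  facet normal 0.0000 0.0000 1.0000
    outer loop
      vertex 0.0 0.0 11.2
      vertex 13.9 0.0 11.2
      vertex 13.9 27.4 11.2
    endloop
  endfacet
  facet normal 0.0000 0.0000 1.0000
    outer loop
      vertex 0.0 0.0 11.2
      vertex 13.9 27.4 11.2
      vertex 0.0 27.4 11.2
    endloop
  endfacet
  facet normal 0.0000 -1.0000 0.0000
    outer loop
      vertex 0.0 0.0 0.0
      vertex 13.9 0.0 0.0
      vertex 13.9 0.0 11.2
    endloop
  endfacet
  facet normal 0.0000 -1.0000 0.0000
    outer loop
      vertex 0.0 0.0 0.0
      vertex 13.9 0.0 11.2
      vertex 0.0 0.0 11.2
    endloop
  endfacet
  facet normal 0.0000 1.0000 0.0000
    outer loop
      vertex 13.9 27.4 11.2
      vertex 13.9 27.4 0.0
      vertex 0.0 27.4 0.0
    endloop
  endfacet
  facet normal 0.0000 1.0000 0.0000
    outer loop
      vertex 0.0 27.4 11.2
      vertex 13.9 27.4 11.2
      vertex 0.0 27.4 0.0
    endloop
  endfacet
  facet normal -1.0000 0.0000 0.0000
    outer loop
      vertex 0.0 27.4 11.2
      vertex 0.0 27.4 0.0
      vertex 0.0 0.0 0.0
    endloop
  endfacet
  facet normal -1.0000 0.0000 0.0000
    outer loop
      vertex 0.0 0.0 11.2
      vertex 0.0 27.4 11.2
      vertex 0.0 0.0 0.0
    endloop
  endfacet
  facet normal 1.0000 0.0000 0.0000
    outer loop
      vertex 13.9 0.0 0.0
      vertex 13.9 27.4 0.0
      vertex 13.9 27.4 11.2
    endloop
  endfacet
  facet normal 1.0000 0.0000 0.0000
    outer loop
      vertex 13.9 0.0 0.0
      vertex 13.9 27.4 11.2
      vertex 13.9 0.0 11.2
    endloop
  endfacet
endsolid part

The G0 Z moves step by Δz≈3.7 mm. Every layer's G1 loop is the same polygon, so the solid is a straight extrusion of it from z=0 to z≈11.2. Closing with flat bottom and top caps and triangulating gives 12 facets — a rectangular box, roughly 13.9 × 27.4 mm footprint and 11.2 mm tall.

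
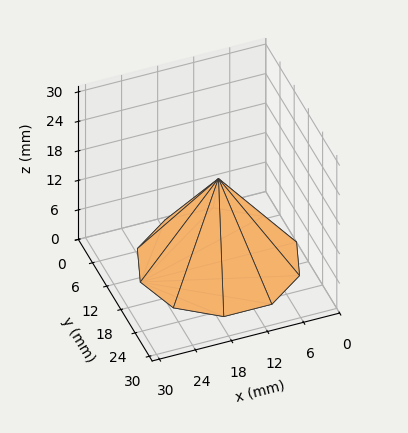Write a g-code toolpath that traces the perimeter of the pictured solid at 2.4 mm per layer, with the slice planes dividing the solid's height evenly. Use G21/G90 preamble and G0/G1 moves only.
Reading the render: the shape is a regular 10-sided pyramid, base circumscribed radius ≈ 13 mm, apex at z ≈ 17 mm (dimensions read to the nearest mm from the axis ticks). For the g-code, the solid's height is divided into equal slices at the stated Δz and each level perimeter traced with G1 moves after a G0 lift.

; perimeter-only toolpath
G21 ; units = mm
G90 ; absolute positioning
G28 ; home
; layer 1
G0 Z2.4
G0 X24.1 Y13.0
G1 X22.0 Y19.5
G1 X16.4 Y23.6
G1 X9.6 Y23.6
G1 X4.0 Y19.5
G1 X1.9 Y13.0
G1 X4.0 Y6.5
G1 X9.6 Y2.4
G1 X16.4 Y2.4
G1 X22.0 Y6.5
G1 X24.1 Y13.0
; layer 2
G0 Z4.9
G0 X22.3 Y13.0
G1 X20.5 Y18.4
G1 X15.9 Y21.9
G1 X10.1 Y21.9
G1 X5.5 Y18.4
G1 X3.7 Y13.0
G1 X5.5 Y7.6
G1 X10.1 Y4.1
G1 X15.9 Y4.1
G1 X20.5 Y7.6
G1 X22.3 Y13.0
; layer 3
G0 Z7.3
G0 X20.4 Y13.0
G1 X19.0 Y17.3
G1 X15.3 Y20.1
G1 X10.7 Y20.1
G1 X7.0 Y17.3
G1 X5.6 Y13.0
G1 X7.0 Y8.7
G1 X10.7 Y5.9
G1 X15.3 Y5.9
G1 X19.0 Y8.7
G1 X20.4 Y13.0
; layer 4
G0 Z9.7
G0 X18.6 Y13.0
G1 X17.5 Y16.3
G1 X14.7 Y18.3
G1 X11.3 Y18.3
G1 X8.5 Y16.3
G1 X7.4 Y13.0
G1 X8.5 Y9.7
G1 X11.3 Y7.7
G1 X14.7 Y7.7
G1 X17.5 Y9.7
G1 X18.6 Y13.0
; layer 5
G0 Z12.1
G0 X16.7 Y13.0
G1 X16.0 Y15.2
G1 X14.1 Y16.5
G1 X11.9 Y16.5
G1 X10.0 Y15.2
G1 X9.3 Y13.0
G1 X10.0 Y10.8
G1 X11.9 Y9.5
G1 X14.1 Y9.5
G1 X16.0 Y10.8
G1 X16.7 Y13.0
; layer 6
G0 Z14.6
G0 X14.9 Y13.0
G1 X14.5 Y14.1
G1 X13.6 Y14.8
G1 X12.4 Y14.8
G1 X11.5 Y14.1
G1 X11.1 Y13.0
G1 X11.5 Y11.9
G1 X12.4 Y11.2
G1 X13.6 Y11.2
G1 X14.5 Y11.9
G1 X14.9 Y13.0
M2 ; end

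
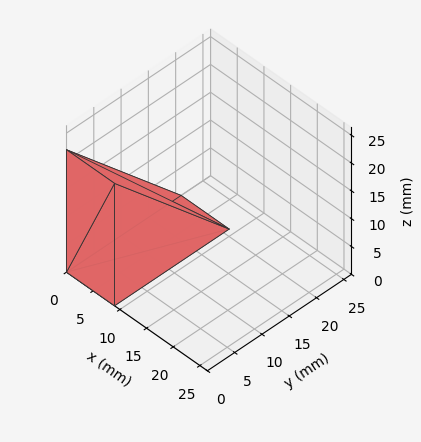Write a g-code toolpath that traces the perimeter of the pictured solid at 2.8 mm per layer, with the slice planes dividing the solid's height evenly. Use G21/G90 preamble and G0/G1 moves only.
Reading the render: the shape is a wedge (ramp): 9 × 21 mm base, rising to 22 mm along the y=0 edge and sloping linearly to z=0 at y=21 (dimensions read to the nearest mm from the axis ticks). For the g-code, the solid's height is divided into equal slices at the stated Δz and each level perimeter traced with G1 moves after a G0 lift.

; perimeter-only toolpath
G21 ; units = mm
G90 ; absolute positioning
G28 ; home
; layer 1
G0 Z2.8
G0 X0.0 Y0.0
G1 X9.0 Y0.0
G1 X9.0 Y18.4
G1 X0.0 Y18.4
G1 X0.0 Y0.0
; layer 2
G0 Z5.5
G0 X0.0 Y0.0
G1 X9.0 Y0.0
G1 X9.0 Y15.8
G1 X0.0 Y15.8
G1 X0.0 Y0.0
; layer 3
G0 Z8.2
G0 X0.0 Y0.0
G1 X9.0 Y0.0
G1 X9.0 Y13.1
G1 X0.0 Y13.1
G1 X0.0 Y0.0
; layer 4
G0 Z11.0
G0 X0.0 Y0.0
G1 X9.0 Y0.0
G1 X9.0 Y10.5
G1 X0.0 Y10.5
G1 X0.0 Y0.0
; layer 5
G0 Z13.8
G0 X0.0 Y0.0
G1 X9.0 Y0.0
G1 X9.0 Y7.9
G1 X0.0 Y7.9
G1 X0.0 Y0.0
; layer 6
G0 Z16.5
G0 X0.0 Y0.0
G1 X9.0 Y0.0
G1 X9.0 Y5.2
G1 X0.0 Y5.2
G1 X0.0 Y0.0
; layer 7
G0 Z19.2
G0 X0.0 Y0.0
G1 X9.0 Y0.0
G1 X9.0 Y2.6
G1 X0.0 Y2.6
G1 X0.0 Y0.0
M2 ; end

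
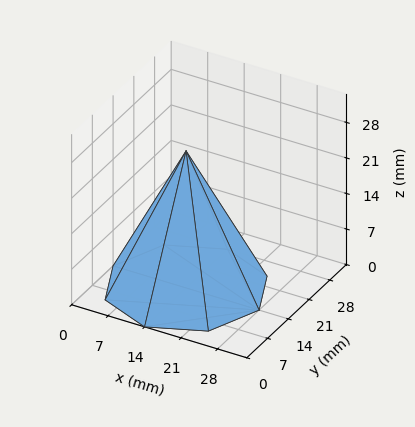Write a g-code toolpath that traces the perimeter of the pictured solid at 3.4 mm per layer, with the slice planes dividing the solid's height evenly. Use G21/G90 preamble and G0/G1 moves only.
Reading the render: the shape is a regular 8-sided pyramid, base circumscribed radius ≈ 14 mm, apex at z ≈ 27 mm (dimensions read to the nearest mm from the axis ticks). For the g-code, the solid's height is divided into equal slices at the stated Δz and each level perimeter traced with G1 moves after a G0 lift.

; perimeter-only toolpath
G21 ; units = mm
G90 ; absolute positioning
G28 ; home
; layer 1
G0 Z3.4
G0 X26.2 Y14.0
G1 X22.7 Y22.7
G1 X14.0 Y26.2
G1 X5.3 Y22.7
G1 X1.8 Y14.0
G1 X5.3 Y5.3
G1 X14.0 Y1.8
G1 X22.7 Y5.3
G1 X26.2 Y14.0
; layer 2
G0 Z6.8
G0 X24.5 Y14.0
G1 X21.4 Y21.4
G1 X14.0 Y24.5
G1 X6.6 Y21.4
G1 X3.5 Y14.0
G1 X6.6 Y6.6
G1 X14.0 Y3.5
G1 X21.4 Y6.6
G1 X24.5 Y14.0
; layer 3
G0 Z10.1
G0 X22.8 Y14.0
G1 X20.2 Y20.2
G1 X14.0 Y22.8
G1 X7.8 Y20.2
G1 X5.2 Y14.0
G1 X7.8 Y7.8
G1 X14.0 Y5.2
G1 X20.2 Y7.8
G1 X22.8 Y14.0
; layer 4
G0 Z13.5
G0 X21.0 Y14.0
G1 X18.9 Y18.9
G1 X14.0 Y21.0
G1 X9.1 Y18.9
G1 X7.0 Y14.0
G1 X9.1 Y9.1
G1 X14.0 Y7.0
G1 X18.9 Y9.1
G1 X21.0 Y14.0
; layer 5
G0 Z16.9
G0 X19.2 Y14.0
G1 X17.7 Y17.7
G1 X14.0 Y19.2
G1 X10.3 Y17.7
G1 X8.8 Y14.0
G1 X10.3 Y10.3
G1 X14.0 Y8.8
G1 X17.7 Y10.3
G1 X19.2 Y14.0
; layer 6
G0 Z20.2
G0 X17.5 Y14.0
G1 X16.5 Y16.5
G1 X14.0 Y17.5
G1 X11.5 Y16.5
G1 X10.5 Y14.0
G1 X11.5 Y11.5
G1 X14.0 Y10.5
G1 X16.5 Y11.5
G1 X17.5 Y14.0
; layer 7
G0 Z23.6
G0 X15.8 Y14.0
G1 X15.2 Y15.2
G1 X14.0 Y15.8
G1 X12.8 Y15.2
G1 X12.2 Y14.0
G1 X12.8 Y12.8
G1 X14.0 Y12.2
G1 X15.2 Y12.8
G1 X15.8 Y14.0
M2 ; end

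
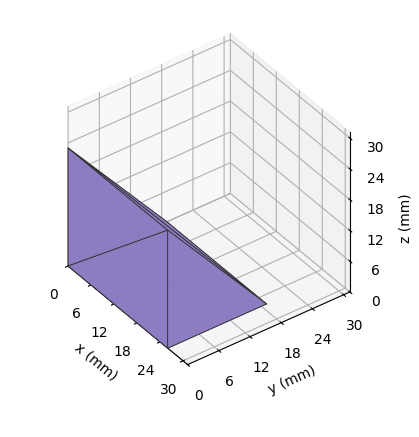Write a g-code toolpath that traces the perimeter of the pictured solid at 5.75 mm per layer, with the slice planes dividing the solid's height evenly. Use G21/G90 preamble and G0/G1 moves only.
Reading the render: the shape is a wedge (ramp): 26 × 19 mm base, rising to 23 mm along the y=0 edge and sloping linearly to z=0 at y=19 (dimensions read to the nearest mm from the axis ticks). For the g-code, the solid's height is divided into equal slices at the stated Δz and each level perimeter traced with G1 moves after a G0 lift.

; perimeter-only toolpath
G21 ; units = mm
G90 ; absolute positioning
G28 ; home
; layer 1
G0 Z5.75
G0 X0.00 Y0.00
G1 X26.00 Y0.00
G1 X26.00 Y14.25
G1 X0.00 Y14.25
G1 X0.00 Y0.00
; layer 2
G0 Z11.50
G0 X0.00 Y0.00
G1 X26.00 Y0.00
G1 X26.00 Y9.50
G1 X0.00 Y9.50
G1 X0.00 Y0.00
; layer 3
G0 Z17.25
G0 X0.00 Y0.00
G1 X26.00 Y0.00
G1 X26.00 Y4.75
G1 X0.00 Y4.75
G1 X0.00 Y0.00
M2 ; end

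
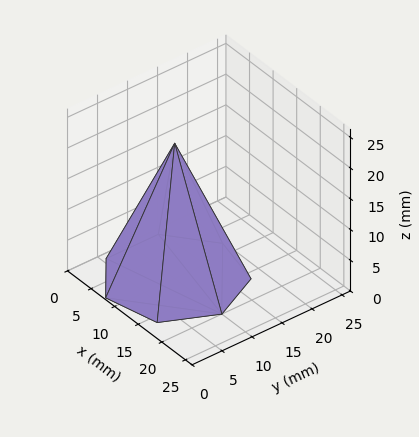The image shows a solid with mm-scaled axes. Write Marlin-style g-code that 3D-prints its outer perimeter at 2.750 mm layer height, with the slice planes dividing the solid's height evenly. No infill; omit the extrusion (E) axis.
Reading the render: the shape is a regular 7-sided pyramid, base circumscribed radius ≈ 10 mm, apex at z ≈ 22 mm (dimensions read to the nearest mm from the axis ticks). For the g-code, the solid's height is divided into equal slices at the stated Δz and each level perimeter traced with G1 moves after a G0 lift.

; perimeter-only toolpath
G21 ; units = mm
G90 ; absolute positioning
G28 ; home
; layer 1
G0 Z2.750
G0 X18.750 Y10.000
G1 X15.456 Y16.841
G1 X8.053 Y18.530
G1 X2.116 Y13.797
G1 X2.116 Y6.203
G1 X8.053 Y1.470
G1 X15.456 Y3.159
G1 X18.750 Y10.000
; layer 2
G0 Z5.500
G0 X17.500 Y10.000
G1 X14.676 Y15.864
G1 X8.331 Y17.312
G1 X3.242 Y13.254
G1 X3.242 Y6.746
G1 X8.331 Y2.688
G1 X14.676 Y4.136
G1 X17.500 Y10.000
; layer 3
G0 Z8.250
G0 X16.250 Y10.000
G1 X13.897 Y14.886
G1 X8.609 Y16.093
G1 X4.369 Y12.712
G1 X4.369 Y7.288
G1 X8.609 Y3.907
G1 X13.897 Y5.114
G1 X16.250 Y10.000
; layer 4
G0 Z11.000
G0 X15.000 Y10.000
G1 X13.117 Y13.909
G1 X8.887 Y14.874
G1 X5.495 Y12.169
G1 X5.495 Y7.830
G1 X8.887 Y5.125
G1 X13.117 Y6.091
G1 X15.000 Y10.000
; layer 5
G0 Z13.750
G0 X13.750 Y10.000
G1 X12.338 Y12.932
G1 X9.166 Y13.656
G1 X6.621 Y11.627
G1 X6.621 Y8.373
G1 X9.166 Y6.344
G1 X12.338 Y7.068
G1 X13.750 Y10.000
; layer 6
G0 Z16.500
G0 X12.500 Y10.000
G1 X11.559 Y11.954
G1 X9.444 Y12.437
G1 X7.747 Y11.085
G1 X7.747 Y8.915
G1 X9.444 Y7.563
G1 X11.559 Y8.046
G1 X12.500 Y10.000
; layer 7
G0 Z19.250
G0 X11.250 Y10.000
G1 X10.779 Y10.977
G1 X9.722 Y11.219
G1 X8.874 Y10.542
G1 X8.874 Y9.458
G1 X9.722 Y8.781
G1 X10.779 Y9.023
G1 X11.250 Y10.000
M2 ; end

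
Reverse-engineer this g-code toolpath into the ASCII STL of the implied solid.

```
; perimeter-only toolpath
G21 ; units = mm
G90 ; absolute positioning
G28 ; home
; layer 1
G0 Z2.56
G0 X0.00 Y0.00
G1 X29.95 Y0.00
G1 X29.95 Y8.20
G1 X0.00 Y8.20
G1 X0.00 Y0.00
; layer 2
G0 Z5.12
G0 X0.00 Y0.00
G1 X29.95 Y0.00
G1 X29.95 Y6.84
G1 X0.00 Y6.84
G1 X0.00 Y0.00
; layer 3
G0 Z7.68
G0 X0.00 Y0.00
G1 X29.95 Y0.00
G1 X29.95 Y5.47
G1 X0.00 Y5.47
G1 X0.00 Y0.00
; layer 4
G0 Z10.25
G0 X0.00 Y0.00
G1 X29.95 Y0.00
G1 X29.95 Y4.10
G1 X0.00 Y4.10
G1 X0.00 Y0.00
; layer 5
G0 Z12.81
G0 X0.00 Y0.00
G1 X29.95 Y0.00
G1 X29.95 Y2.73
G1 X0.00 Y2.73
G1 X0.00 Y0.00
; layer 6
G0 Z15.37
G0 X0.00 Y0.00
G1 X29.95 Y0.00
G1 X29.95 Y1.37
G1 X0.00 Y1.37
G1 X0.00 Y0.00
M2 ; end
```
solid part
  facet normal 0.0000 0.0000 -1.0000
    outer loop
      vertex 29.95 9.57 0.00
      vertex 29.95 0.00 0.00
      vertex 0.00 0.00 0.00
    endloop
  endfacet
  facet normal 0.0000 0.0000 -1.0000
    outer loop
      vertex 0.00 9.57 0.00
      vertex 29.95 9.57 0.00
      vertex 0.00 0.00 0.00
    endloop
  endfacet
  facet normal 0.0000 -1.0000 0.0000
    outer loop
      vertex 0.00 0.00 0.00
      vertex 29.95 0.00 0.00
      vertex 29.95 0.00 17.93
    endloop
  endfacet
  facet normal 0.0000 -1.0000 0.0000
    outer loop
      vertex 0.00 0.00 0.00
      vertex 29.95 0.00 17.93
      vertex 0.00 0.00 17.93
    endloop
  endfacet
  facet normal 0.0000 0.8822 0.4709
    outer loop
      vertex 0.00 0.00 17.93
      vertex 29.95 0.00 17.93
      vertex 29.95 9.57 0.00
    endloop
  endfacet
  facet normal 0.0000 0.8822 0.4709
    outer loop
      vertex 0.00 0.00 17.93
      vertex 29.95 9.57 0.00
      vertex 0.00 9.57 0.00
    endloop
  endfacet
  facet normal -1.0000 0.0000 0.0000
    outer loop
      vertex 0.00 0.00 17.93
      vertex 0.00 9.57 0.00
      vertex 0.00 0.00 0.00
    endloop
  endfacet
  facet normal 1.0000 0.0000 0.0000
    outer loop
      vertex 29.95 0.00 0.00
      vertex 29.95 9.57 0.00
      vertex 29.95 0.00 17.93
    endloop
  endfacet
endsolid part

The G0 Z moves step by Δz≈2.56 mm. The G1 loops shrink linearly with z, so the solid tapers from its base footprint up to z≈17.9. Closing with a flat bottom cap and the tapered top and triangulating gives 8 facets — a wedge (ramp): 29.9 × 9.57 mm base, rising to 17.9 mm along the y=0 edge and sloping linearly to z=0 at y=9.57.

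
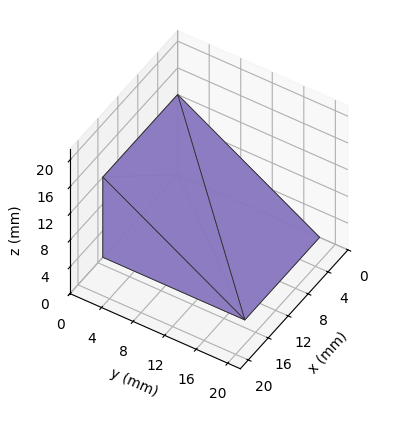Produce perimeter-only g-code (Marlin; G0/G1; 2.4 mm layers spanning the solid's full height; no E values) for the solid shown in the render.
Reading the render: the shape is a wedge (ramp): 15 × 18 mm base, rising to 12 mm along the y=0 edge and sloping linearly to z=0 at y=18 (dimensions read to the nearest mm from the axis ticks). For the g-code, the solid's height is divided into equal slices at the stated Δz and each level perimeter traced with G1 moves after a G0 lift.

; perimeter-only toolpath
G21 ; units = mm
G90 ; absolute positioning
G28 ; home
; layer 1
G0 Z2.4
G0 X0.0 Y0.0
G1 X15.0 Y0.0
G1 X15.0 Y14.4
G1 X0.0 Y14.4
G1 X0.0 Y0.0
; layer 2
G0 Z4.8
G0 X0.0 Y0.0
G1 X15.0 Y0.0
G1 X15.0 Y10.8
G1 X0.0 Y10.8
G1 X0.0 Y0.0
; layer 3
G0 Z7.2
G0 X0.0 Y0.0
G1 X15.0 Y0.0
G1 X15.0 Y7.2
G1 X0.0 Y7.2
G1 X0.0 Y0.0
; layer 4
G0 Z9.6
G0 X0.0 Y0.0
G1 X15.0 Y0.0
G1 X15.0 Y3.6
G1 X0.0 Y3.6
G1 X0.0 Y0.0
M2 ; end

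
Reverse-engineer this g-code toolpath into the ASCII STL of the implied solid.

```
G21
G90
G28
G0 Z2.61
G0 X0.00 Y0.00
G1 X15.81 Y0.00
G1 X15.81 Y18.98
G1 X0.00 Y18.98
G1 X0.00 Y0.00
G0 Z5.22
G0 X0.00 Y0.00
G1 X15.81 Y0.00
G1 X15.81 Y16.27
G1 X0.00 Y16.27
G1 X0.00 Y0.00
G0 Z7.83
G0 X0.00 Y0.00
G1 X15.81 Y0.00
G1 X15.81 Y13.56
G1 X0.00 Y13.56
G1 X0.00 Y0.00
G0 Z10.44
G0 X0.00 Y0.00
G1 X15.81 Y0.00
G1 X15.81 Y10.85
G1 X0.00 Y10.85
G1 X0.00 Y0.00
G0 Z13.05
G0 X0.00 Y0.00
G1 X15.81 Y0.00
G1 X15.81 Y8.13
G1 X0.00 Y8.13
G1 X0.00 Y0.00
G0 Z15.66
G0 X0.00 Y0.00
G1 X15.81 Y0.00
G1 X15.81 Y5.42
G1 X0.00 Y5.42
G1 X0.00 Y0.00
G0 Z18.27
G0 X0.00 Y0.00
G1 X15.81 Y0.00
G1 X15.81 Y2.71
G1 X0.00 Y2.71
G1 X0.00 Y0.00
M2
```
solid part
  facet normal 0.0000 0.0000 -1.0000
    outer loop
      vertex 15.81 21.69 0.00
      vertex 15.81 0.00 0.00
      vertex 0.00 0.00 0.00
    endloop
  endfacet
  facet normal 0.0000 0.0000 -1.0000
    outer loop
      vertex 0.00 21.69 0.00
      vertex 15.81 21.69 0.00
      vertex 0.00 0.00 0.00
    endloop
  endfacet
  facet normal 0.0000 -1.0000 0.0000
    outer loop
      vertex 0.00 0.00 0.00
      vertex 15.81 0.00 0.00
      vertex 15.81 0.00 20.88
    endloop
  endfacet
  facet normal 0.0000 -1.0000 0.0000
    outer loop
      vertex 0.00 0.00 0.00
      vertex 15.81 0.00 20.88
      vertex 0.00 0.00 20.88
    endloop
  endfacet
  facet normal 0.0000 0.6935 0.7204
    outer loop
      vertex 0.00 0.00 20.88
      vertex 15.81 0.00 20.88
      vertex 15.81 21.69 0.00
    endloop
  endfacet
  facet normal 0.0000 0.6935 0.7204
    outer loop
      vertex 0.00 0.00 20.88
      vertex 15.81 21.69 0.00
      vertex 0.00 21.69 0.00
    endloop
  endfacet
  facet normal -1.0000 0.0000 0.0000
    outer loop
      vertex 0.00 0.00 20.88
      vertex 0.00 21.69 0.00
      vertex 0.00 0.00 0.00
    endloop
  endfacet
  facet normal 1.0000 0.0000 0.0000
    outer loop
      vertex 15.81 0.00 0.00
      vertex 15.81 21.69 0.00
      vertex 15.81 0.00 20.88
    endloop
  endfacet
endsolid part

The G0 Z moves step by Δz≈2.61 mm. The G1 loops shrink linearly with z, so the solid tapers from its base footprint up to z≈20.9. Closing with a flat bottom cap and the tapered top and triangulating gives 8 facets — a wedge (ramp): 15.8 × 21.7 mm base, rising to 20.9 mm along the y=0 edge and sloping linearly to z=0 at y=21.7.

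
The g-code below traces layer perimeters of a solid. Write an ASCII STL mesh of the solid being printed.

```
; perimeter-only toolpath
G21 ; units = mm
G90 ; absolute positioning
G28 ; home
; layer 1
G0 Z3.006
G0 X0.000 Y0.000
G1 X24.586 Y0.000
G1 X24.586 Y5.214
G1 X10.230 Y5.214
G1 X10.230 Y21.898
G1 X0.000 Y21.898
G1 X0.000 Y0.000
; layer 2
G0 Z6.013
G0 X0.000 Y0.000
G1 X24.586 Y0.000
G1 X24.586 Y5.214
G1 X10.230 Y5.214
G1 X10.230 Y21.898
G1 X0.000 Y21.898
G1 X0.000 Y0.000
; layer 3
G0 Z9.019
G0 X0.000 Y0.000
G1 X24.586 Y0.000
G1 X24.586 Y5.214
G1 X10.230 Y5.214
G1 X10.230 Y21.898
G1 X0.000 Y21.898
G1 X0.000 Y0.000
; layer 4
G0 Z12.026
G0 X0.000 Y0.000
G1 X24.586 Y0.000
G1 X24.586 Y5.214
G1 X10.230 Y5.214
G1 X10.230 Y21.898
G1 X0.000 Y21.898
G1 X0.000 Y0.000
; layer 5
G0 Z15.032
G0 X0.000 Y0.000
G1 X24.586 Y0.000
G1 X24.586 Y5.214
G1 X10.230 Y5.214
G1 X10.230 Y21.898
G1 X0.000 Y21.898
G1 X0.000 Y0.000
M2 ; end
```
solid part
  facet normal 0.0000 0.0000 -1.0000
    outer loop
      vertex 24.586 5.214 0.000
      vertex 24.586 0.000 0.000
      vertex 0.000 0.000 0.000
    endloop
  endfacet
  facet normal 0.0000 0.0000 -1.0000
    outer loop
      vertex 10.230 5.214 0.000
      vertex 24.586 5.214 0.000
      vertex 0.000 0.000 0.000
    endloop
  endfacet
  facet normal 0.0000 0.0000 -1.0000
    outer loop
      vertex 10.230 21.898 0.000
      vertex 10.230 5.214 0.000
      vertex 0.000 0.000 0.000
    endloop
  endfacet
  facet normal 0.0000 0.0000 -1.0000
    outer loop
      vertex 0.000 21.898 0.000
      vertex 10.230 21.898 0.000
      vertex 0.000 0.000 0.000
    endloop
  endfacet
  facet normal 0.0000 0.0000 1.0000
    outer loop
      vertex 0.000 0.000 15.032
      vertex 24.586 0.000 15.032
      vertex 24.586 5.214 15.032
    endloop
  endfacet
  facet normal 0.0000 0.0000 1.0000
    outer loop
      vertex 0.000 0.000 15.032
      vertex 24.586 5.214 15.032
      vertex 10.230 5.214 15.032
    endloop
  endfacet
  facet normal 0.0000 0.0000 1.0000
    outer loop
      vertex 0.000 0.000 15.032
      vertex 10.230 5.214 15.032
      vertex 10.230 21.898 15.032
    endloop
  endfacet
  facet normal 0.0000 0.0000 1.0000
    outer loop
      vertex 0.000 0.000 15.032
      vertex 10.230 21.898 15.032
      vertex 0.000 21.898 15.032
    endloop
  endfacet
  facet normal 0.0000 -1.0000 0.0000
    outer loop
      vertex 0.000 0.000 0.000
      vertex 24.586 0.000 0.000
      vertex 24.586 0.000 15.032
    endloop
  endfacet
  facet normal 0.0000 -1.0000 0.0000
    outer loop
      vertex 0.000 0.000 0.000
      vertex 24.586 0.000 15.032
      vertex 0.000 0.000 15.032
    endloop
  endfacet
  facet normal 1.0000 0.0000 0.0000
    outer loop
      vertex 24.586 0.000 0.000
      vertex 24.586 5.214 0.000
      vertex 24.586 5.214 15.032
    endloop
  endfacet
  facet normal 1.0000 0.0000 0.0000
    outer loop
      vertex 24.586 0.000 0.000
      vertex 24.586 5.214 15.032
      vertex 24.586 0.000 15.032
    endloop
  endfacet
  facet normal 0.0000 1.0000 0.0000
    outer loop
      vertex 24.586 5.214 0.000
      vertex 10.230 5.214 0.000
      vertex 10.230 5.214 15.032
    endloop
  endfacet
  facet normal 0.0000 1.0000 0.0000
    outer loop
      vertex 24.586 5.214 0.000
      vertex 10.230 5.214 15.032
      vertex 24.586 5.214 15.032
    endloop
  endfacet
  facet normal 1.0000 0.0000 0.0000
    outer loop
      vertex 10.230 5.214 0.000
      vertex 10.230 21.898 0.000
      vertex 10.230 21.898 15.032
    endloop
  endfacet
  facet normal 1.0000 0.0000 0.0000
    outer loop
      vertex 10.230 5.214 0.000
      vertex 10.230 21.898 15.032
      vertex 10.230 5.214 15.032
    endloop
  endfacet
  facet normal 0.0000 1.0000 0.0000
    outer loop
      vertex 10.230 21.898 0.000
      vertex 0.000 21.898 0.000
      vertex 0.000 21.898 15.032
    endloop
  endfacet
  facet normal 0.0000 1.0000 0.0000
    outer loop
      vertex 10.230 21.898 0.000
      vertex 0.000 21.898 15.032
      vertex 10.230 21.898 15.032
    endloop
  endfacet
  facet normal -1.0000 0.0000 0.0000
    outer loop
      vertex 0.000 21.898 0.000
      vertex 0.000 0.000 0.000
      vertex 0.000 0.000 15.032
    endloop
  endfacet
  facet normal -1.0000 0.0000 0.0000
    outer loop
      vertex 0.000 21.898 0.000
      vertex 0.000 0.000 15.032
      vertex 0.000 21.898 15.032
    endloop
  endfacet
endsolid part

The G0 Z moves step by Δz≈3.006 mm. Every layer's G1 loop is the same polygon, so the solid is a straight extrusion of it from z=0 to z≈15. Closing with flat bottom and top caps and triangulating gives 20 facets — an L-shaped prism: outer 24.6 × 21.9 mm, arm thicknesses ≈ 5.21 mm (horizontal) and 10.2 mm (vertical), extruded 15 mm in z.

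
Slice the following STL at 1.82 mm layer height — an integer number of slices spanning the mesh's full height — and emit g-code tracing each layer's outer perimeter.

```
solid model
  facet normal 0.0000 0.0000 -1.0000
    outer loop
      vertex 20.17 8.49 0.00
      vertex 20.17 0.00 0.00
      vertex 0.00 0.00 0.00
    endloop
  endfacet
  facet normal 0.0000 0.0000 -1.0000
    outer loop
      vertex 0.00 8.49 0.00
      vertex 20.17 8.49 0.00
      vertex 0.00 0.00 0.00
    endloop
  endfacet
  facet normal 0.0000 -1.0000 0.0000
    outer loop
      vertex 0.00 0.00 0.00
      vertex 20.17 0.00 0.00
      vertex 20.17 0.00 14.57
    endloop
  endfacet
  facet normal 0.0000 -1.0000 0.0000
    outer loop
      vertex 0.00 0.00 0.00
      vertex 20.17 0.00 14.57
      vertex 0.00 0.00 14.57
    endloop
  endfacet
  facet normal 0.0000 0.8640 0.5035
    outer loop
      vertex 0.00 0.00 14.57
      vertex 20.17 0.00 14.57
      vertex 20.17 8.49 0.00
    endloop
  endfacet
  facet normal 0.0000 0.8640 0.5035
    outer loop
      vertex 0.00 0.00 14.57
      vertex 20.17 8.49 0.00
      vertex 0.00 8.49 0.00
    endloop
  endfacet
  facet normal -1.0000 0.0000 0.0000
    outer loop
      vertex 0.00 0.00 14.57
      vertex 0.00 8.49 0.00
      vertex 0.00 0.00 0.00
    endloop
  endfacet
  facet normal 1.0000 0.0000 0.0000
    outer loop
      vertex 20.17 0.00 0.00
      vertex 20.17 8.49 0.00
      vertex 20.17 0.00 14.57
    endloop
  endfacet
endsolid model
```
; perimeter-only toolpath
G21 ; units = mm
G90 ; absolute positioning
G28 ; home
; layer 1
G0 Z1.82
G0 X0.00 Y0.00
G1 X20.17 Y0.00
G1 X20.17 Y7.43
G1 X0.00 Y7.43
G1 X0.00 Y0.00
; layer 2
G0 Z3.64
G0 X0.00 Y0.00
G1 X20.17 Y0.00
G1 X20.17 Y6.37
G1 X0.00 Y6.37
G1 X0.00 Y0.00
; layer 3
G0 Z5.46
G0 X0.00 Y0.00
G1 X20.17 Y0.00
G1 X20.17 Y5.31
G1 X0.00 Y5.31
G1 X0.00 Y0.00
; layer 4
G0 Z7.29
G0 X0.00 Y0.00
G1 X20.17 Y0.00
G1 X20.17 Y4.25
G1 X0.00 Y4.25
G1 X0.00 Y0.00
; layer 5
G0 Z9.11
G0 X0.00 Y0.00
G1 X20.17 Y0.00
G1 X20.17 Y3.18
G1 X0.00 Y3.18
G1 X0.00 Y0.00
; layer 6
G0 Z10.93
G0 X0.00 Y0.00
G1 X20.17 Y0.00
G1 X20.17 Y2.12
G1 X0.00 Y2.12
G1 X0.00 Y0.00
; layer 7
G0 Z12.75
G0 X0.00 Y0.00
G1 X20.17 Y0.00
G1 X20.17 Y1.06
G1 X0.00 Y1.06
G1 X0.00 Y0.00
M2 ; end

The solid is a wedge (ramp): 20.2 × 8.49 mm base, rising to 14.6 mm along the y=0 edge and sloping linearly to z=0 at y=8.49. Slicing at Δz = 1.82 mm — 8 equal slices spanning the solid's height, so layer i sits at z = i·h/8 — gives 7 non-empty perimeters. Each is a 4-segment closed polygon; G0 lifts to the layer z and rapids to the start vertex, then G1 traces the edges. The cross-section shrinks linearly with z (the slice at the apex is degenerate and omitted).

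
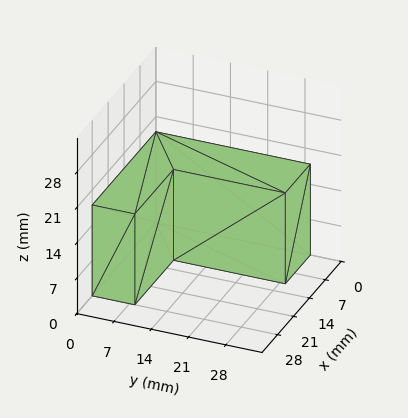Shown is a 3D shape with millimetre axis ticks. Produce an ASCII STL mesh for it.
Reading the render: the shape is an L-shaped prism: outer 28 × 29 mm, arm thicknesses ≈ 8 mm (horizontal) and 11 mm (vertical), extruded 18 mm in z (dimensions read to the nearest mm from the axis ticks). For the STL, each face is triangulated and given an outward normal.

solid part
  facet normal 0.0000 0.0000 -1.0000
    outer loop
      vertex 28.0 8.0 0.0
      vertex 28.0 0.0 0.0
      vertex 0.0 0.0 0.0
    endloop
  endfacet
  facet normal 0.0000 0.0000 -1.0000
    outer loop
      vertex 11.0 8.0 0.0
      vertex 28.0 8.0 0.0
      vertex 0.0 0.0 0.0
    endloop
  endfacet
  facet normal 0.0000 0.0000 -1.0000
    outer loop
      vertex 11.0 29.0 0.0
      vertex 11.0 8.0 0.0
      vertex 0.0 0.0 0.0
    endloop
  endfacet
  facet normal 0.0000 0.0000 -1.0000
    outer loop
      vertex 0.0 29.0 0.0
      vertex 11.0 29.0 0.0
      vertex 0.0 0.0 0.0
    endloop
  endfacet
  facet normal 0.0000 0.0000 1.0000
    outer loop
      vertex 0.0 0.0 18.0
      vertex 28.0 0.0 18.0
      vertex 28.0 8.0 18.0
    endloop
  endfacet
  facet normal 0.0000 0.0000 1.0000
    outer loop
      vertex 0.0 0.0 18.0
      vertex 28.0 8.0 18.0
      vertex 11.0 8.0 18.0
    endloop
  endfacet
  facet normal 0.0000 0.0000 1.0000
    outer loop
      vertex 0.0 0.0 18.0
      vertex 11.0 8.0 18.0
      vertex 11.0 29.0 18.0
    endloop
  endfacet
  facet normal 0.0000 0.0000 1.0000
    outer loop
      vertex 0.0 0.0 18.0
      vertex 11.0 29.0 18.0
      vertex 0.0 29.0 18.0
    endloop
  endfacet
  facet normal 0.0000 -1.0000 0.0000
    outer loop
      vertex 0.0 0.0 0.0
      vertex 28.0 0.0 0.0
      vertex 28.0 0.0 18.0
    endloop
  endfacet
  facet normal 0.0000 -1.0000 0.0000
    outer loop
      vertex 0.0 0.0 0.0
      vertex 28.0 0.0 18.0
      vertex 0.0 0.0 18.0
    endloop
  endfacet
  facet normal 1.0000 0.0000 0.0000
    outer loop
      vertex 28.0 0.0 0.0
      vertex 28.0 8.0 0.0
      vertex 28.0 8.0 18.0
    endloop
  endfacet
  facet normal 1.0000 0.0000 0.0000
    outer loop
      vertex 28.0 0.0 0.0
      vertex 28.0 8.0 18.0
      vertex 28.0 0.0 18.0
    endloop
  endfacet
  facet normal 0.0000 1.0000 0.0000
    outer loop
      vertex 28.0 8.0 0.0
      vertex 11.0 8.0 0.0
      vertex 11.0 8.0 18.0
    endloop
  endfacet
  facet normal 0.0000 1.0000 0.0000
    outer loop
      vertex 28.0 8.0 0.0
      vertex 11.0 8.0 18.0
      vertex 28.0 8.0 18.0
    endloop
  endfacet
  facet normal 1.0000 0.0000 0.0000
    outer loop
      vertex 11.0 8.0 0.0
      vertex 11.0 29.0 0.0
      vertex 11.0 29.0 18.0
    endloop
  endfacet
  facet normal 1.0000 0.0000 0.0000
    outer loop
      vertex 11.0 8.0 0.0
      vertex 11.0 29.0 18.0
      vertex 11.0 8.0 18.0
    endloop
  endfacet
  facet normal 0.0000 1.0000 0.0000
    outer loop
      vertex 11.0 29.0 0.0
      vertex 0.0 29.0 0.0
      vertex 0.0 29.0 18.0
    endloop
  endfacet
  facet normal 0.0000 1.0000 0.0000
    outer loop
      vertex 11.0 29.0 0.0
      vertex 0.0 29.0 18.0
      vertex 11.0 29.0 18.0
    endloop
  endfacet
  facet normal -1.0000 0.0000 0.0000
    outer loop
      vertex 0.0 29.0 0.0
      vertex 0.0 0.0 0.0
      vertex 0.0 0.0 18.0
    endloop
  endfacet
  facet normal -1.0000 0.0000 0.0000
    outer loop
      vertex 0.0 29.0 0.0
      vertex 0.0 0.0 18.0
      vertex 0.0 29.0 18.0
    endloop
  endfacet
endsolid part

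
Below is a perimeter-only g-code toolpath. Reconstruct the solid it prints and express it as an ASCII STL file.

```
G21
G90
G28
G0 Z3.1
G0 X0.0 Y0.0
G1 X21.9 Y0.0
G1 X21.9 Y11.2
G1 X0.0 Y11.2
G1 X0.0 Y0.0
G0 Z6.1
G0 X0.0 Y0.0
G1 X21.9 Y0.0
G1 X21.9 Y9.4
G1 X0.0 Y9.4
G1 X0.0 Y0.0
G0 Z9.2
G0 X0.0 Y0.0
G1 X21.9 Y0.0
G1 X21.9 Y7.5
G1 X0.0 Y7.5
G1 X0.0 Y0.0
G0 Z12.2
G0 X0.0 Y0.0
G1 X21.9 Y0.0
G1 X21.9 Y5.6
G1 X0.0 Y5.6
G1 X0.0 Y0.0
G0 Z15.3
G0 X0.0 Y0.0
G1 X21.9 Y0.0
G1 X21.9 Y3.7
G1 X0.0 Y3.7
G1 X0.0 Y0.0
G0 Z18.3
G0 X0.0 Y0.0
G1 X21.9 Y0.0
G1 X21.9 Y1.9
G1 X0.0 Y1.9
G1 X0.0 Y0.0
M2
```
solid part
  facet normal 0.0000 0.0000 -1.0000
    outer loop
      vertex 21.9 13.1 0.0
      vertex 21.9 0.0 0.0
      vertex 0.0 0.0 0.0
    endloop
  endfacet
  facet normal 0.0000 0.0000 -1.0000
    outer loop
      vertex 0.0 13.1 0.0
      vertex 21.9 13.1 0.0
      vertex 0.0 0.0 0.0
    endloop
  endfacet
  facet normal 0.0000 -1.0000 0.0000
    outer loop
      vertex 0.0 0.0 0.0
      vertex 21.9 0.0 0.0
      vertex 21.9 0.0 21.4
    endloop
  endfacet
  facet normal 0.0000 -1.0000 0.0000
    outer loop
      vertex 0.0 0.0 0.0
      vertex 21.9 0.0 21.4
      vertex 0.0 0.0 21.4
    endloop
  endfacet
  facet normal 0.0000 0.8529 0.5221
    outer loop
      vertex 0.0 0.0 21.4
      vertex 21.9 0.0 21.4
      vertex 21.9 13.1 0.0
    endloop
  endfacet
  facet normal 0.0000 0.8529 0.5221
    outer loop
      vertex 0.0 0.0 21.4
      vertex 21.9 13.1 0.0
      vertex 0.0 13.1 0.0
    endloop
  endfacet
  facet normal -1.0000 0.0000 0.0000
    outer loop
      vertex 0.0 0.0 21.4
      vertex 0.0 13.1 0.0
      vertex 0.0 0.0 0.0
    endloop
  endfacet
  facet normal 1.0000 0.0000 0.0000
    outer loop
      vertex 21.9 0.0 0.0
      vertex 21.9 13.1 0.0
      vertex 21.9 0.0 21.4
    endloop
  endfacet
endsolid part

The G0 Z moves step by Δz≈3.1 mm. The G1 loops shrink linearly with z, so the solid tapers from its base footprint up to z≈21.4. Closing with a flat bottom cap and the tapered top and triangulating gives 8 facets — a wedge (ramp): 21.9 × 13.1 mm base, rising to 21.4 mm along the y=0 edge and sloping linearly to z=0 at y=13.1.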